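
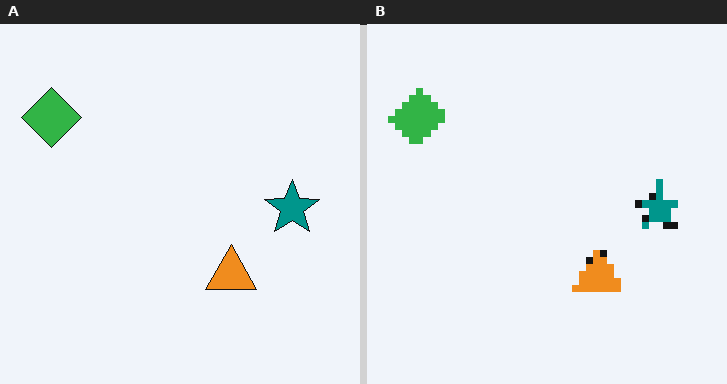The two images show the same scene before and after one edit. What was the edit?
The transformation is: pixelated into visible square blocks.

Shapes are reduced to large square blocks; fine edges and outlines are lost — a downscale-then-upscale (mosaic) effect.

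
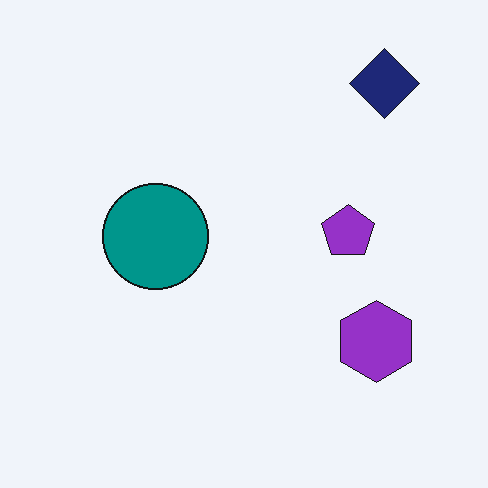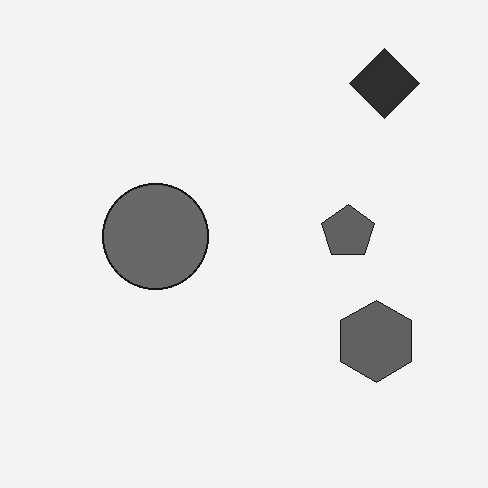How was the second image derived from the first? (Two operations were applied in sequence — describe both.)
The second image is the first converted to grayscale, then JPEG-compressed with visible artifacts.

All color is removed — every shape is now a shade of grey. Blocky 8×8 compression artifacts appear around shape edges and the flat background shows ringing — characteristic JPEG degradation.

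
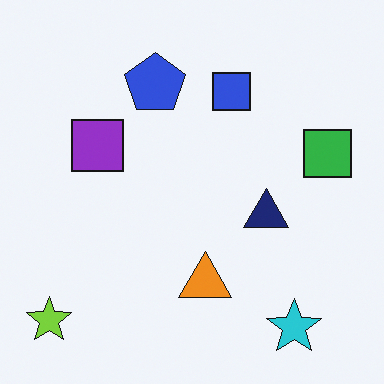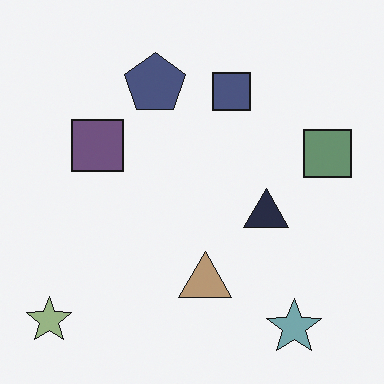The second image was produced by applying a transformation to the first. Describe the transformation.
It was heavily desaturated.

All colors are more muted and greyish — a global saturation change.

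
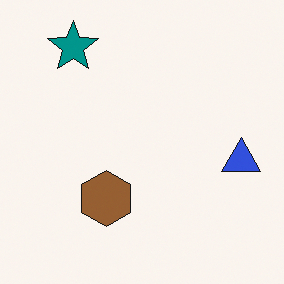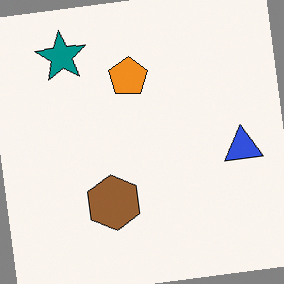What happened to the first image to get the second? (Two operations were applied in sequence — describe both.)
The transformation is: rotated counter-clockwise by a slight angle, then overlaid with an additional orange pentagon.

Every shape is tilted by the same angle and the image corners show triangular fill wedges — a whole-image rotation by a non-right angle. An orange pentagon appears in the second image that is absent from the first.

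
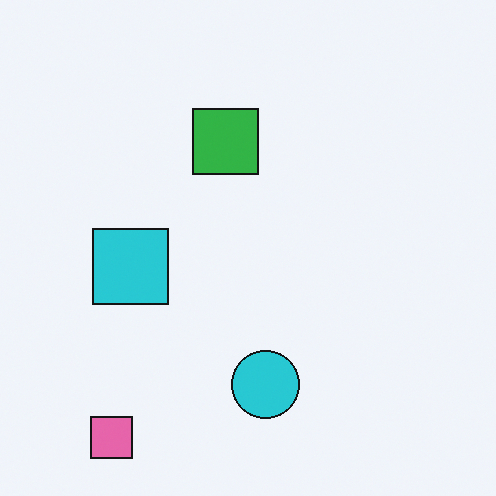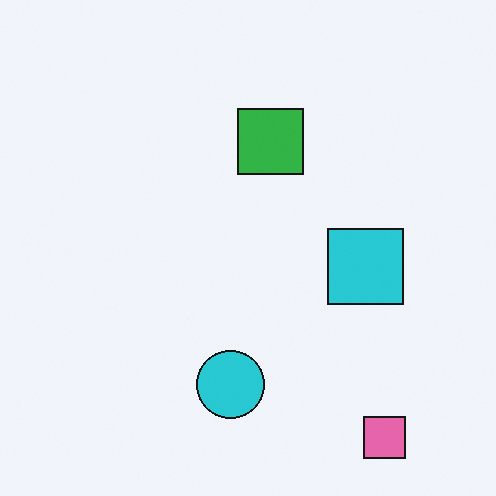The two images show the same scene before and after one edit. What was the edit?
The second image is the first flipped horizontally (left ↔ right).

The pink square is in the bottom-left of the first image and the bottom-right of the second — shapes on opposite sides of the vertical midline have swapped in a mirror flip.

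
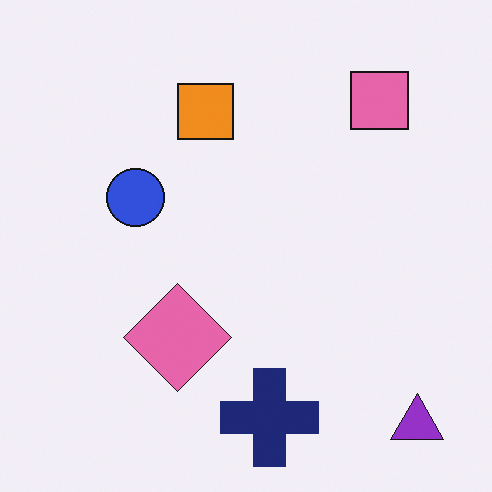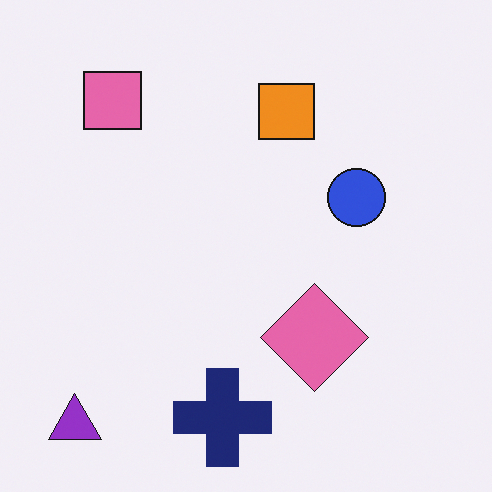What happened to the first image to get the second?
It was flipped horizontally (left ↔ right).

The purple triangle is in the bottom-right of the first image and the bottom-left of the second — shapes on opposite sides of the vertical midline have swapped in a mirror flip.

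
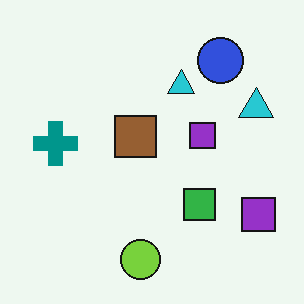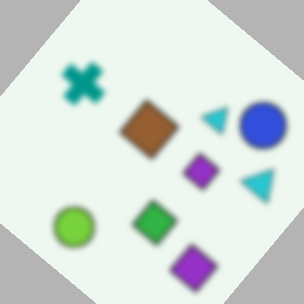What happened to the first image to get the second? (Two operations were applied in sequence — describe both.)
Noticeably gaussian-blurred, then rotated clockwise by a large amount — several tens of degrees.

Shape edges and outlines are uniformly softened across the whole image. Every shape is tilted by the same angle and the image corners show triangular fill wedges — a whole-image rotation by a non-right angle.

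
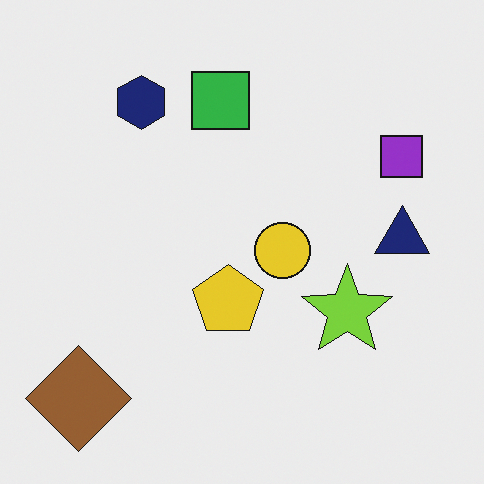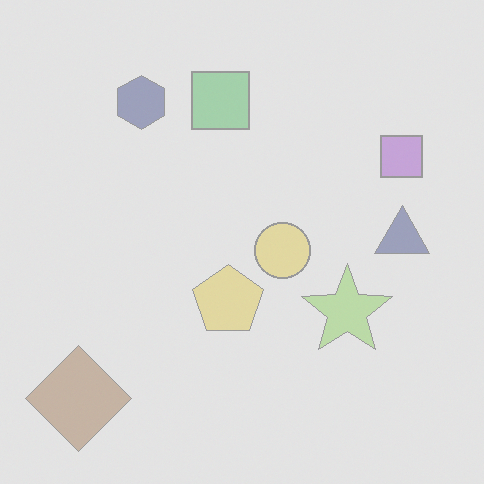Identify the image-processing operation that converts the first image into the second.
The image was washed out (contrast reduced).

Tones are pushed toward mid-grey across the whole image — a global contrast change.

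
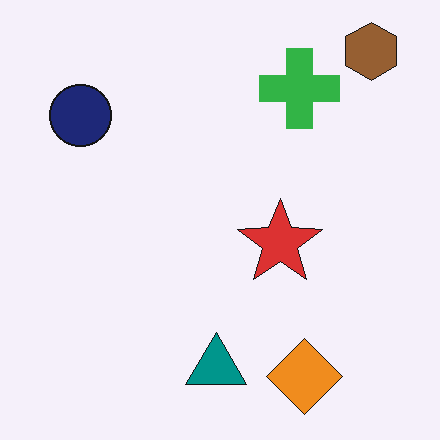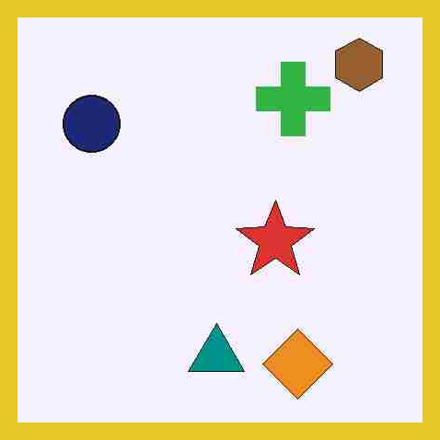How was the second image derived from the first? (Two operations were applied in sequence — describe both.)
Heavily JPEG-compressed with obvious blocking artifacts, then framed with a yellow border.

Blocky 8×8 compression artifacts appear around shape edges and the flat background shows ringing — characteristic JPEG degradation. A solid yellow frame runs around the edge of the second image, with the content slightly shrunk inside it.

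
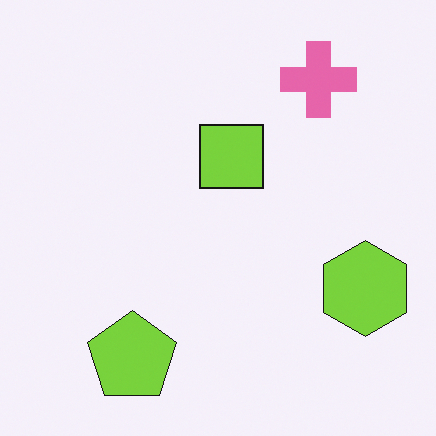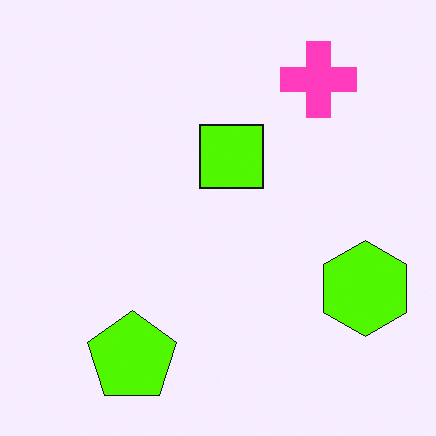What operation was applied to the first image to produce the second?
Heavily oversaturated.

All colors are more vivid — a global saturation change.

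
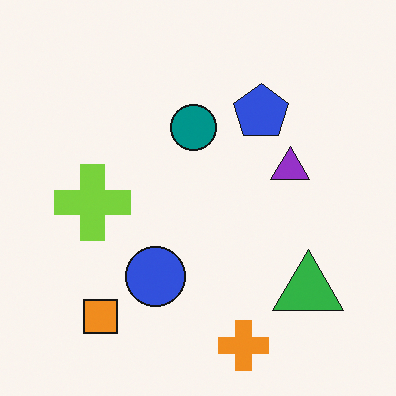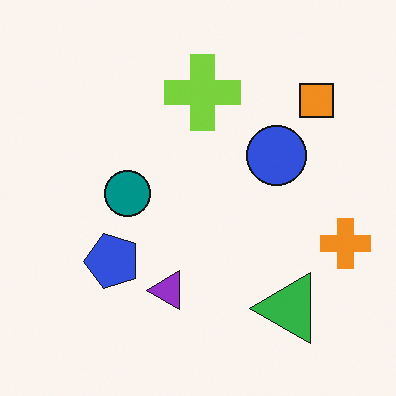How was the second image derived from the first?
Transposed (reflected across the top-left ↔ bottom-right diagonal).

Shapes have swapped their row and column positions — what was in the top-right is now in the bottom-left — a diagonal reflection.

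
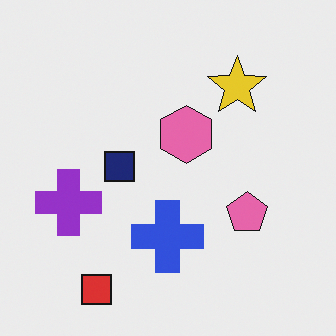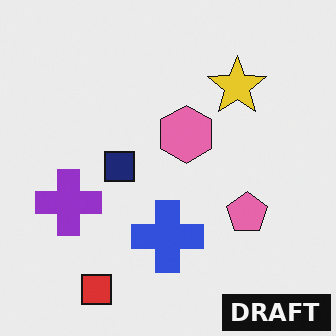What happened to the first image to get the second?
The second image is the first watermarked with the text "DRAFT" in the lower-right corner.

A dark label reading "DRAFT" appears in the lower-right corner.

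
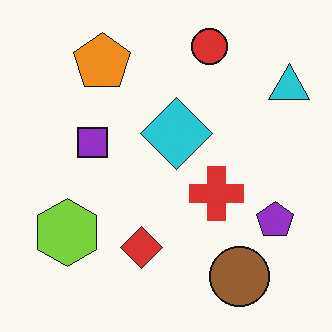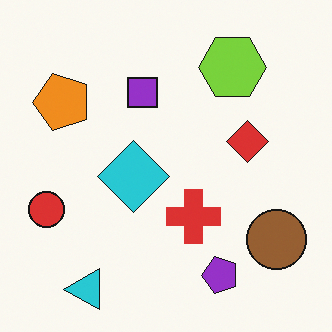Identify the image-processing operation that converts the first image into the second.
The image was transposed (reflected across the top-left ↔ bottom-right diagonal).

Shapes have swapped their row and column positions — what was in the top-right is now in the bottom-left — a diagonal reflection.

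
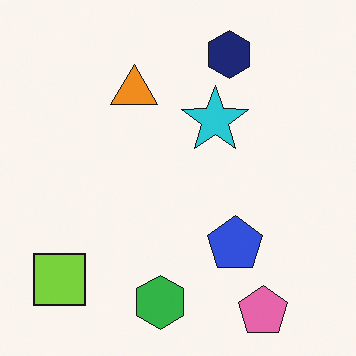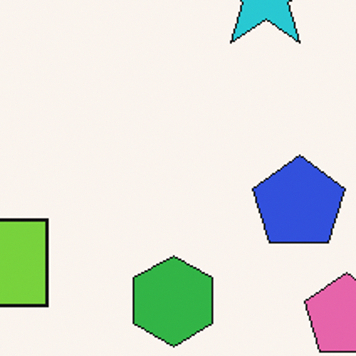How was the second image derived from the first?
The second image is the first cropped tightly and scaled back up.

The visible shapes are larger and the field of view is narrower; shapes near the original edges may be partly or wholly outside the frame — a crop-and-rescale.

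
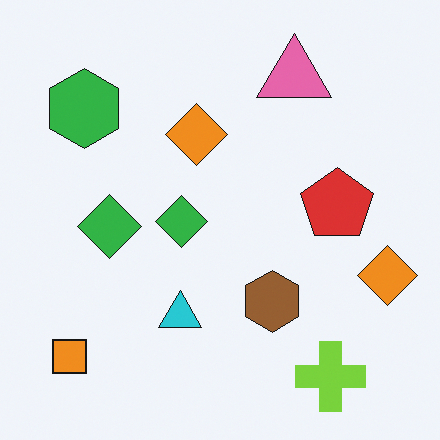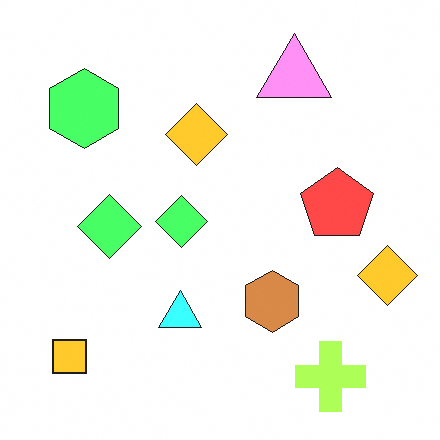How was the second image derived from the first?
This is the original image substantially brightened.

Every pixel — background and shapes alike — is uniformly brightened.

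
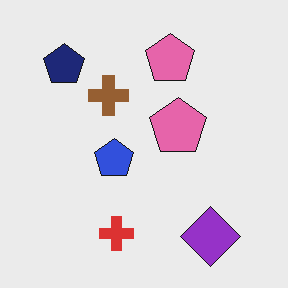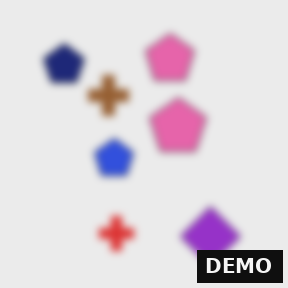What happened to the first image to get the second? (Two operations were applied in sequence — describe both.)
The second image is the first moderately blurred, then watermarked with the text "DEMO" in the lower-right corner.

Shape edges and outlines are uniformly softened across the whole image. A dark label reading "DEMO" appears in the lower-right corner.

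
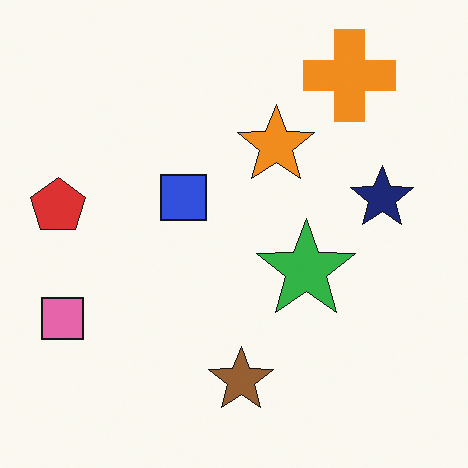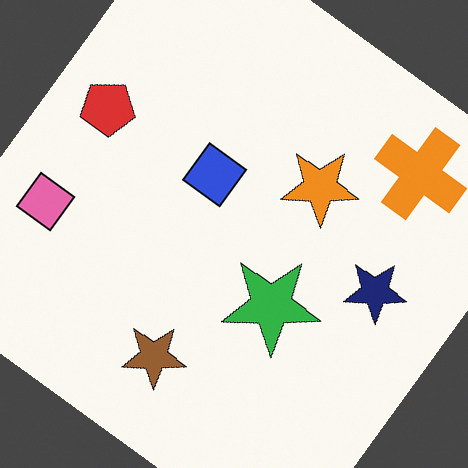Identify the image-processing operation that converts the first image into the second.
It was rotated clockwise by a large amount — several tens of degrees.

Every shape is tilted by the same angle and the image corners show triangular fill wedges — a whole-image rotation by a non-right angle.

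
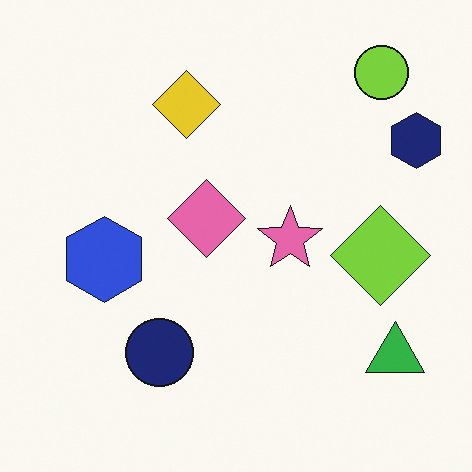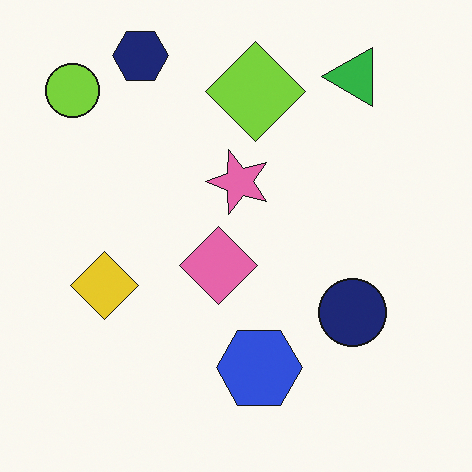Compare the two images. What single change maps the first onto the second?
It was rotated 90° counter-clockwise.

The lime circle sits in the top-right of the first image and the top-left of the second — consistent with a whole-image 90° counter-clockwise rotation.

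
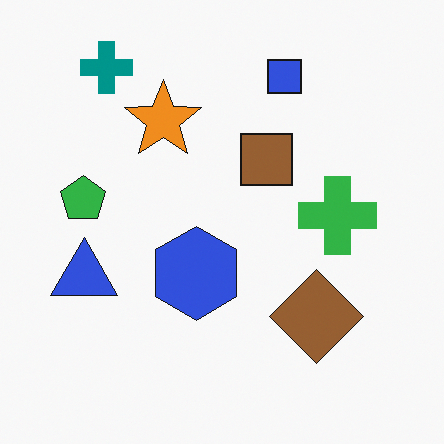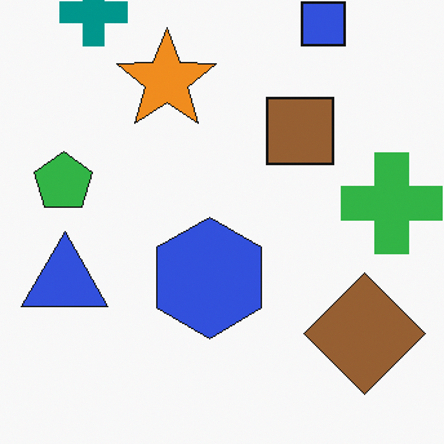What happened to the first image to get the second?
The image was cropped slightly and scaled back up.

The visible shapes are larger and the field of view is narrower; shapes near the original edges may be partly or wholly outside the frame — a crop-and-rescale.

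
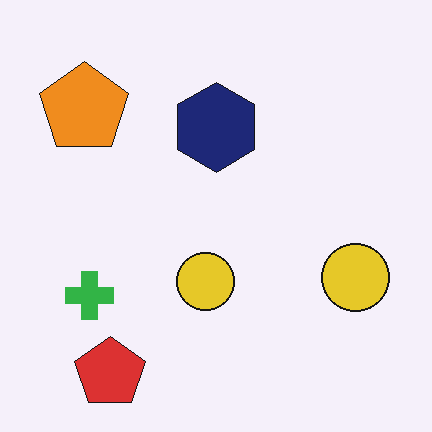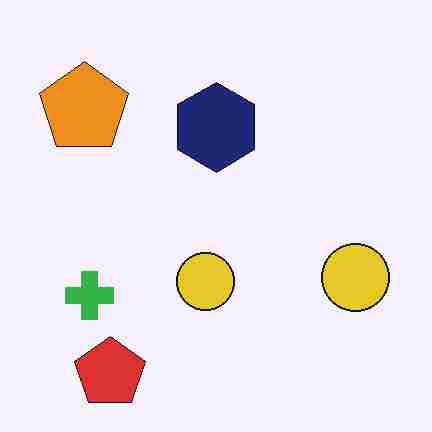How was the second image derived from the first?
The second image is the first degraded with heavy JPEG compression.

Blocky 8×8 compression artifacts appear around shape edges and the flat background shows ringing — characteristic JPEG degradation.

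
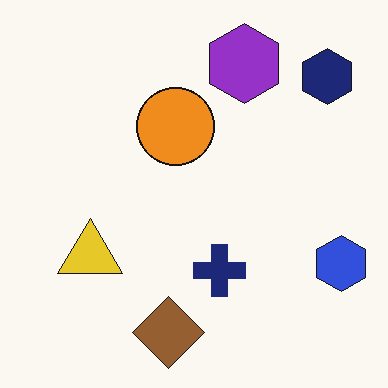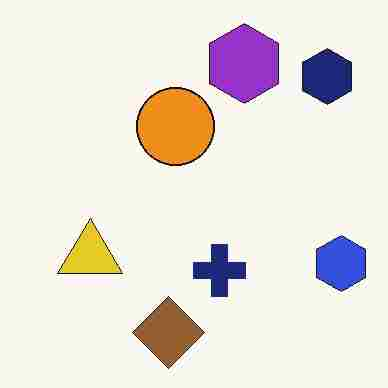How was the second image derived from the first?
The second image is the first heavily JPEG-compressed with obvious blocking artifacts.

Blocky 8×8 compression artifacts appear around shape edges and the flat background shows ringing — characteristic JPEG degradation.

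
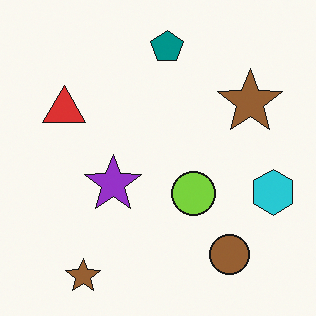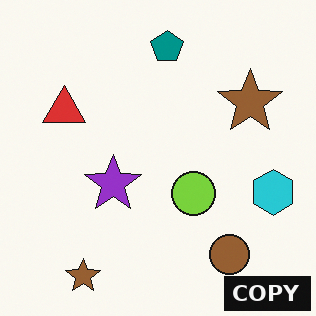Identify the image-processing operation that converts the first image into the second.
It was watermarked with the text "COPY" in the lower-right corner.

A dark label reading "COPY" appears in the lower-right corner.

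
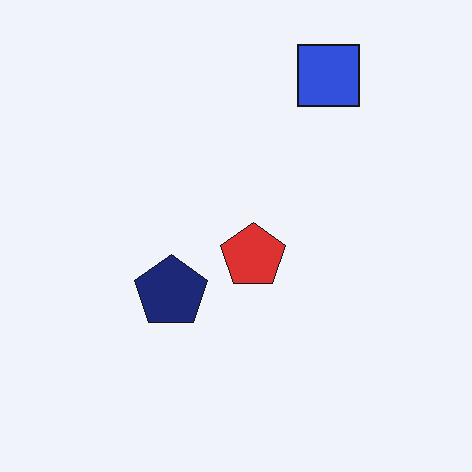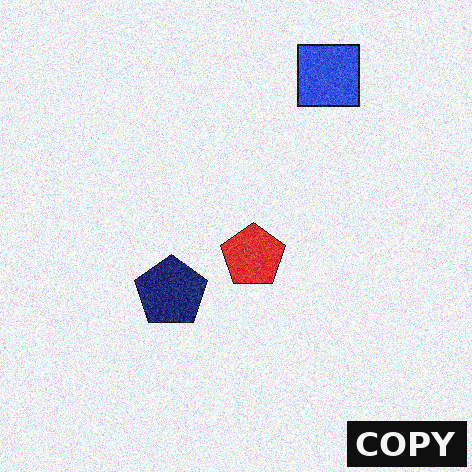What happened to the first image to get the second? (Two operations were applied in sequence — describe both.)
Degraded with moderate additive noise, then watermarked with the text "COPY" in the lower-right corner.

Random speckle covers the whole image, including the flat background. A dark label reading "COPY" appears in the lower-right corner.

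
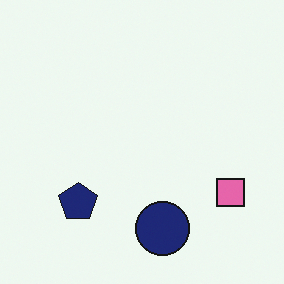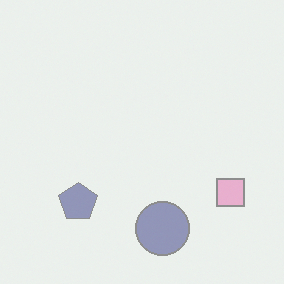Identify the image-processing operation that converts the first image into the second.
The transformation is: given much lower contrast.

Tones are pushed toward mid-grey across the whole image — a global contrast change.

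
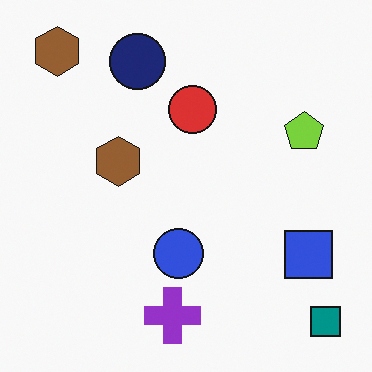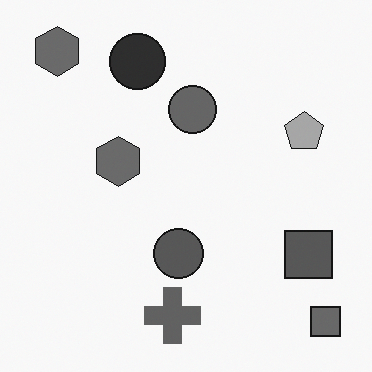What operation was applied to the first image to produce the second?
It was converted to grayscale.

All color is removed — every shape is now a shade of grey.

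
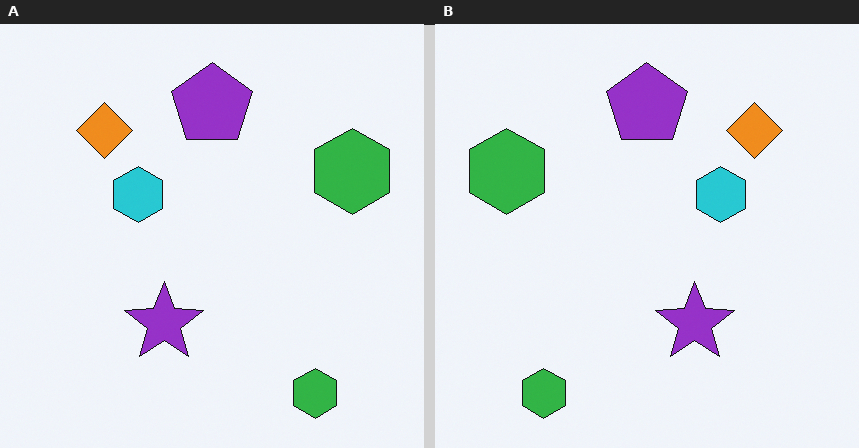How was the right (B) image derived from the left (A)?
Flipped horizontally (left ↔ right).

The orange diamond is in the top-left of the left (A) image and the top-right of the right (B) — shapes on opposite sides of the vertical midline have swapped in a mirror flip.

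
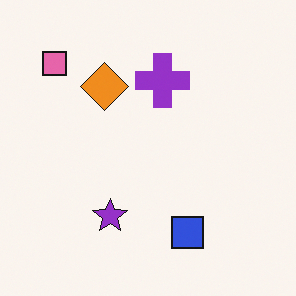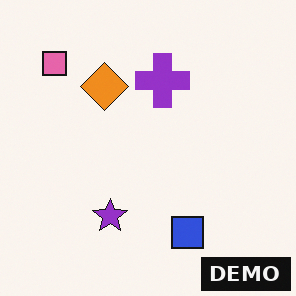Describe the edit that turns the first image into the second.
The transformation is: watermarked with the text "DEMO" in the lower-right corner.

A dark label reading "DEMO" appears in the lower-right corner.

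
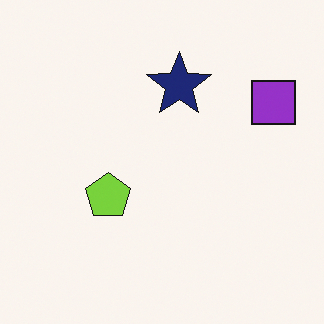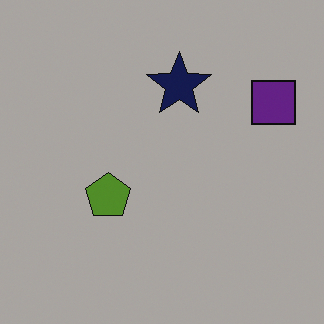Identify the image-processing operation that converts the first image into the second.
It was noticeably darkened.

Every pixel — background and shapes alike — is uniformly darkened.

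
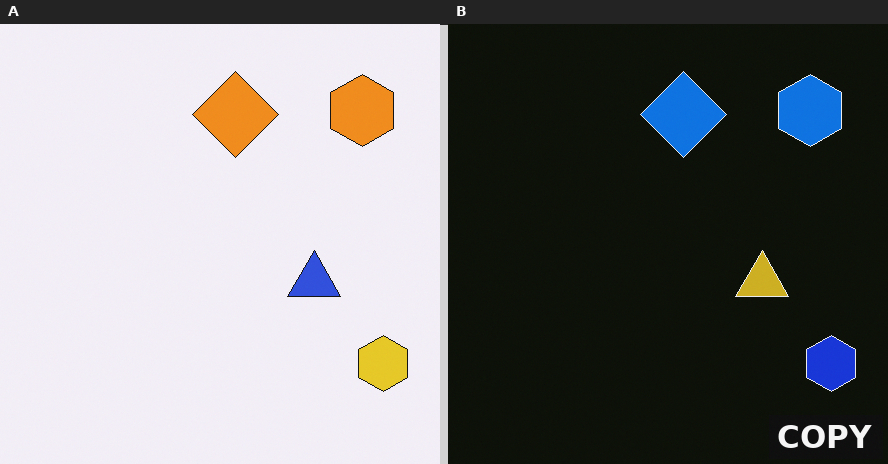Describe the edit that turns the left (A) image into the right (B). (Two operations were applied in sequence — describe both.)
This is the original image color-inverted (negative), then watermarked with the text "COPY" in the lower-right corner.

The light background has become dark and every shape's color is its complement — a photographic negative. A dark label reading "COPY" appears in the lower-right corner.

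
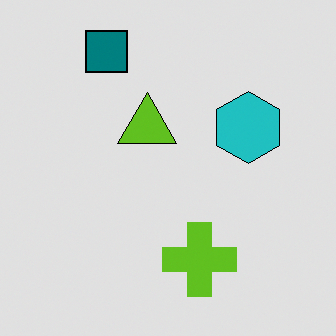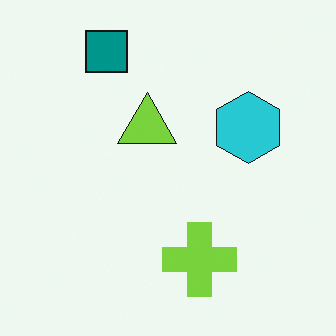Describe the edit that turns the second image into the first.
The image was moderately posterized.

Each flat color has snapped to a coarser quantized level — most visibly, the near-white background has dropped to a flat grey.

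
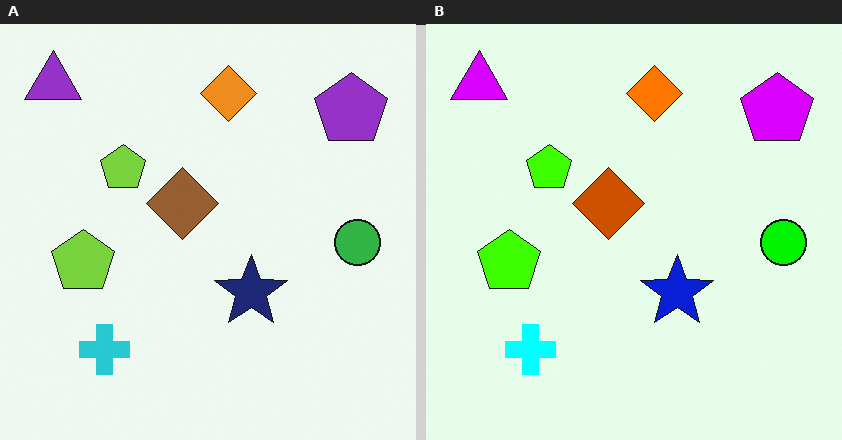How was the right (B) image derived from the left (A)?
The transformation is: made much more vivid (saturation change).

All colors are more vivid — a global saturation change.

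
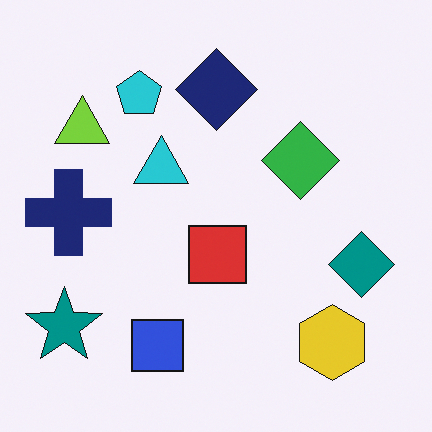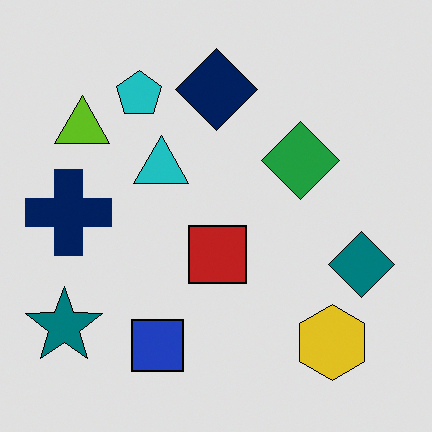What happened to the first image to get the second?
The second image is the first posterized to a reduced palette.

Each flat color has snapped to a coarser quantized level — most visibly, the near-white background has dropped to a flat grey.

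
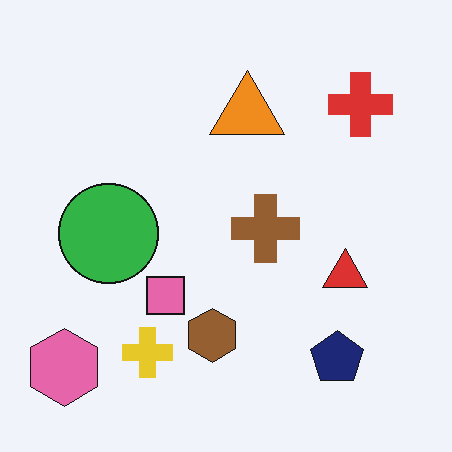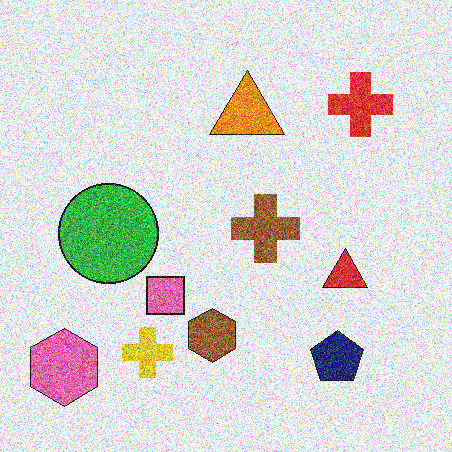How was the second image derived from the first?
This is the original image degraded with a thick layer of grain.

Random speckle covers the whole image, including the flat background.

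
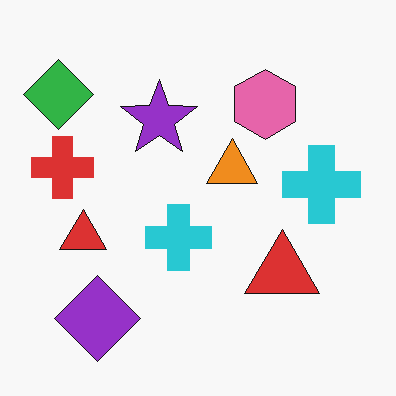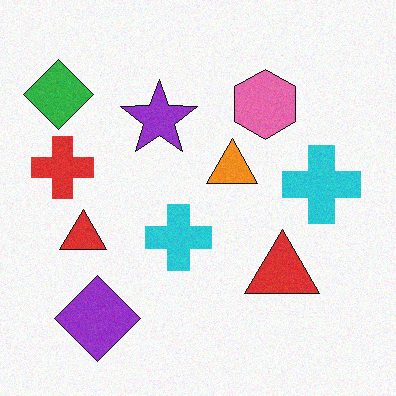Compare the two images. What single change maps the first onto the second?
It was degraded with subtle gaussian noise.

Random speckle covers the whole image, including the flat background.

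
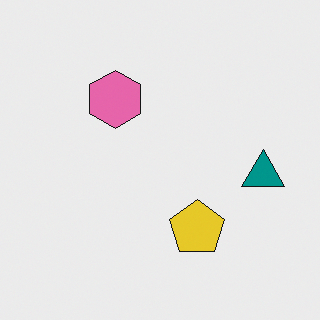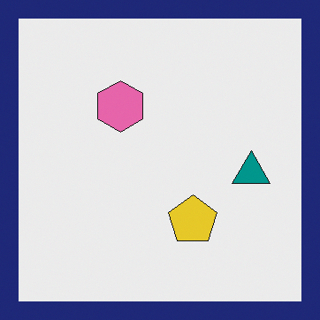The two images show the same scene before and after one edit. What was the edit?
It was framed with a navy border.

A solid navy frame runs around the edge of the second image, with the content slightly shrunk inside it.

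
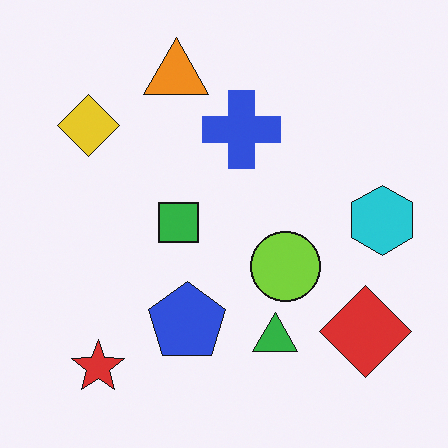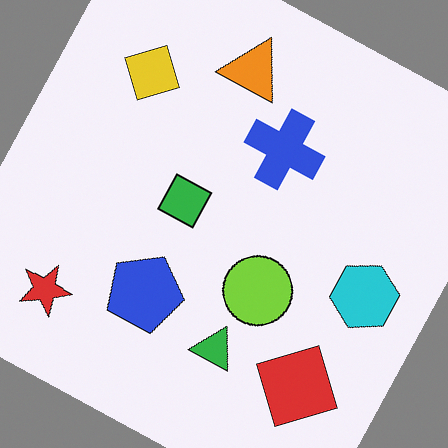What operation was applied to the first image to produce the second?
This is the original image rotated clockwise by a clearly visible amount.

Every shape is tilted by the same angle and the image corners show triangular fill wedges — a whole-image rotation by a non-right angle.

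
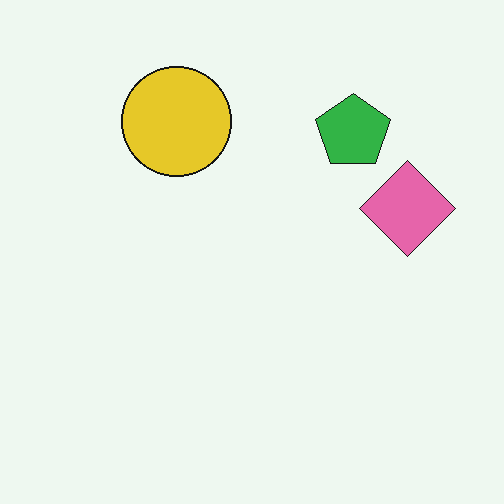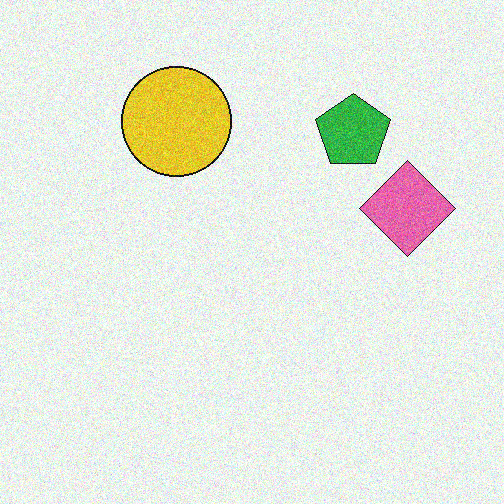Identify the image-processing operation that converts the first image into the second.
It was degraded with visible gaussian noise.

Random speckle covers the whole image, including the flat background.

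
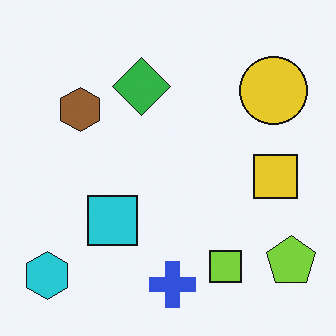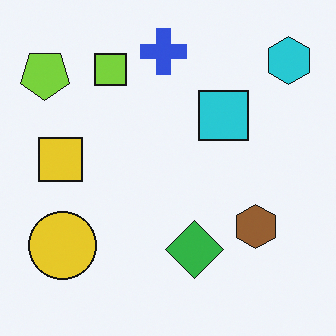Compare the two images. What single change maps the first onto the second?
Rotated 180°.

The cyan hexagon sits in the bottom-left of the first image and the top-right of the second — consistent with a whole-image 180° rotation.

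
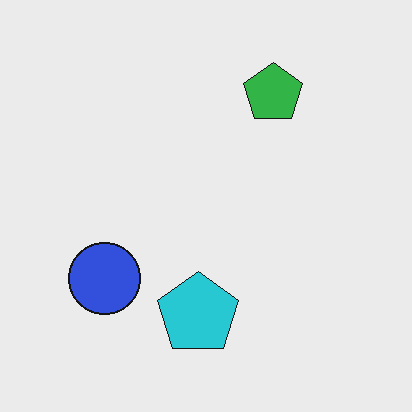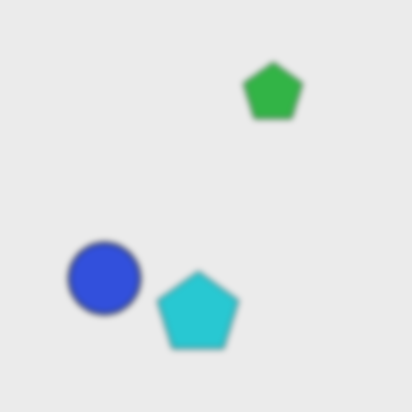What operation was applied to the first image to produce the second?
Moderately blurred.

Shape edges and outlines are uniformly softened across the whole image.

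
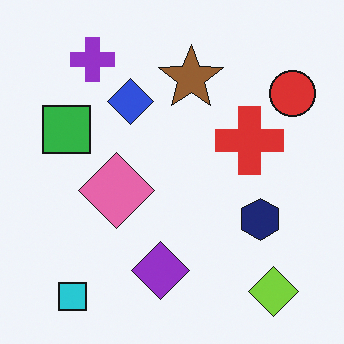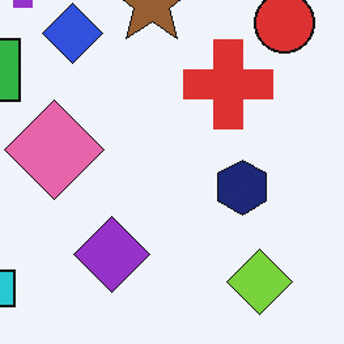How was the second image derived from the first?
Cropped slightly and scaled back up.

The visible shapes are larger and the field of view is narrower; shapes near the original edges may be partly or wholly outside the frame — a crop-and-rescale.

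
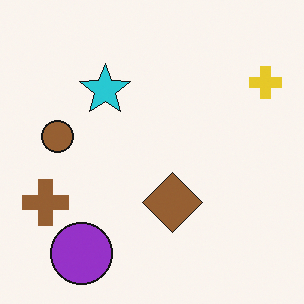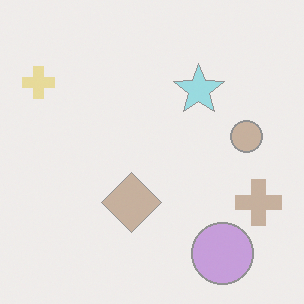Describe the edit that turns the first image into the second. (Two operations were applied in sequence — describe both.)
Flipped horizontally (left ↔ right), then given much lower contrast.

The yellow cross is in the top-right of the first image and the top-left of the second — shapes on opposite sides of the vertical midline have swapped in a mirror flip. Tones are pushed toward mid-grey across the whole image — a global contrast change.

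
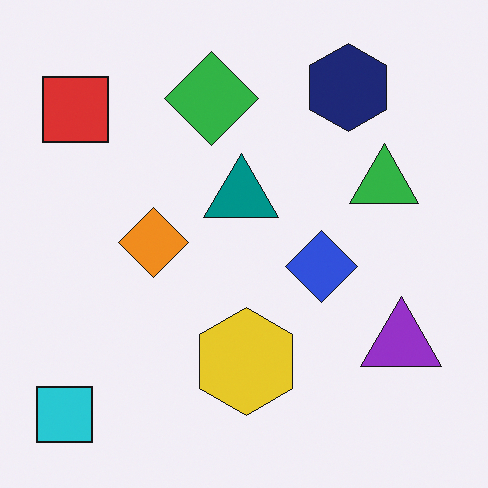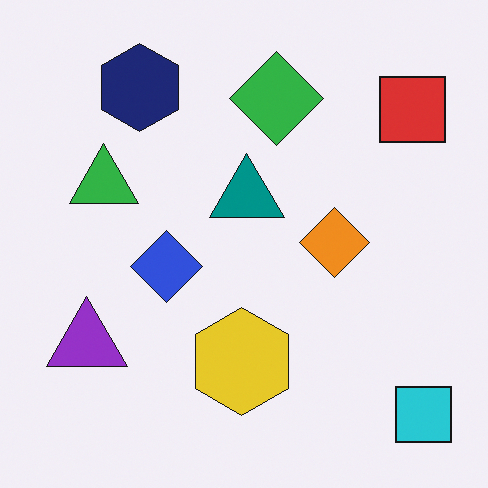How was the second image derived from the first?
Flipped horizontally (left ↔ right).

The cyan square is in the bottom-left of the first image and the bottom-right of the second — shapes on opposite sides of the vertical midline have swapped in a mirror flip.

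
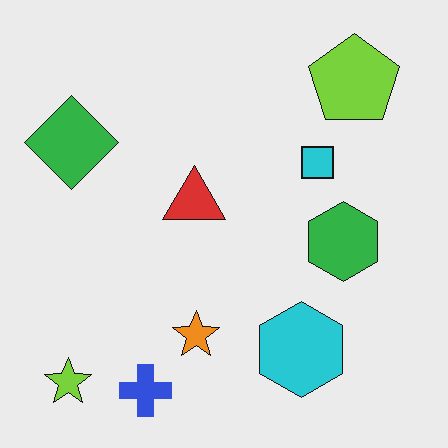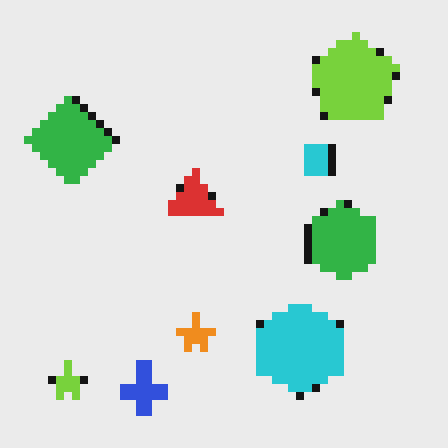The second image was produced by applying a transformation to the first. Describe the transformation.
The second image is the first moderately pixelated.

Shapes are reduced to large square blocks; fine edges and outlines are lost — a downscale-then-upscale (mosaic) effect.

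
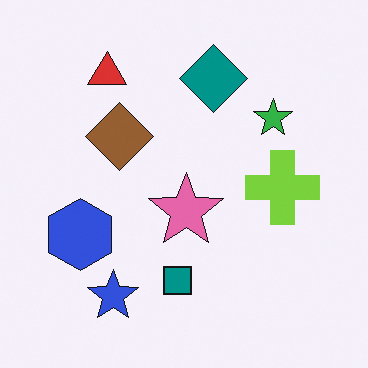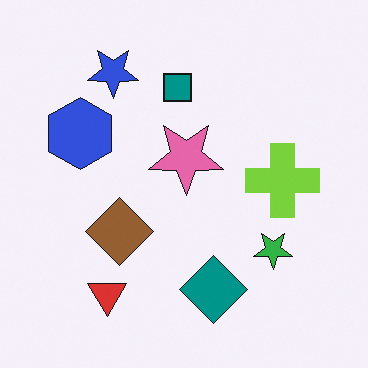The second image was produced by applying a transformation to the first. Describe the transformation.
This is the original image flipped vertically (top ↔ bottom).

The blue star is in the bottom-left of the first image and the top-left of the second — shapes on opposite sides of the horizontal midline have swapped in a mirror flip.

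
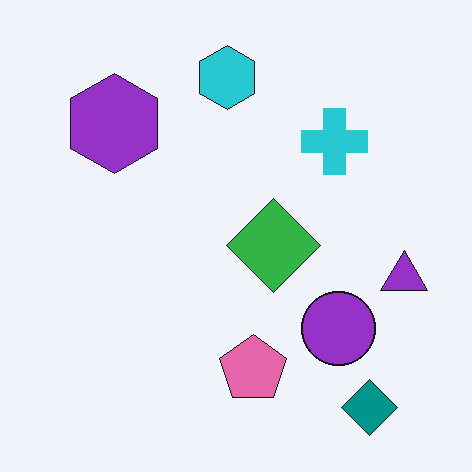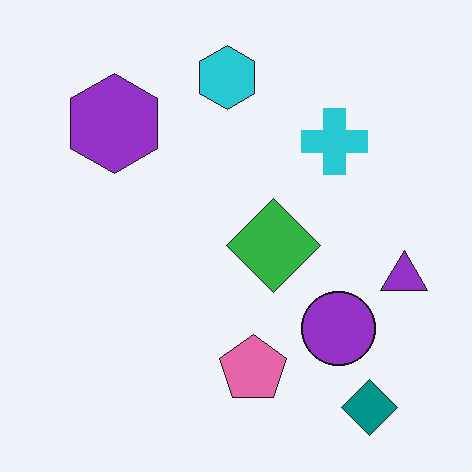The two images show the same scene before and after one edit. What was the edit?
The image was given moderate JPEG compression.

Blocky 8×8 compression artifacts appear around shape edges and the flat background shows ringing — characteristic JPEG degradation.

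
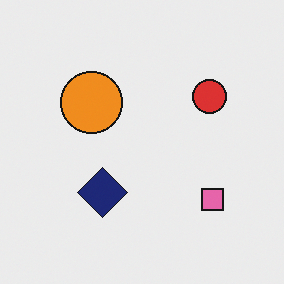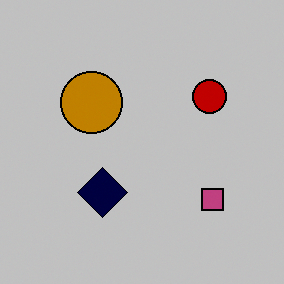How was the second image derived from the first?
This is the original image aggressively posterized.

Each flat color has snapped to a coarser quantized level — most visibly, the near-white background has dropped to a flat grey.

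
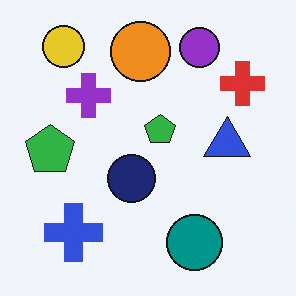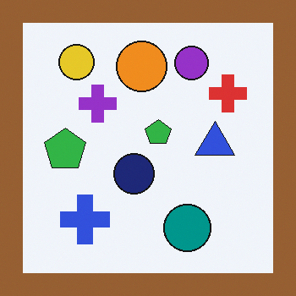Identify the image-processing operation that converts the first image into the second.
The transformation is: framed with a brown border.

A solid brown frame runs around the edge of the second image, with the content slightly shrunk inside it.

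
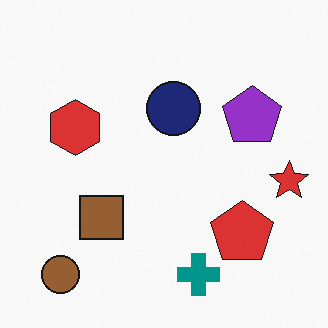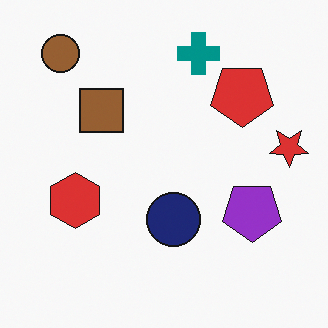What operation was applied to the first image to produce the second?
The second image is the first flipped vertically (top ↔ bottom).

The teal cross is in the bottom of the first image and the top of the second — shapes on opposite sides of the horizontal midline have swapped in a mirror flip.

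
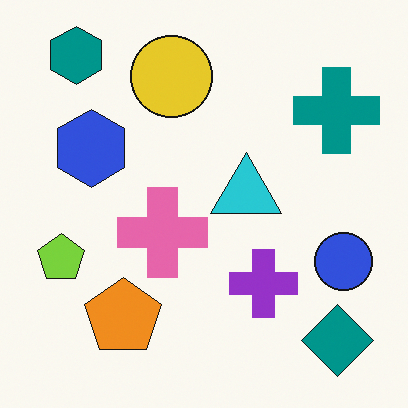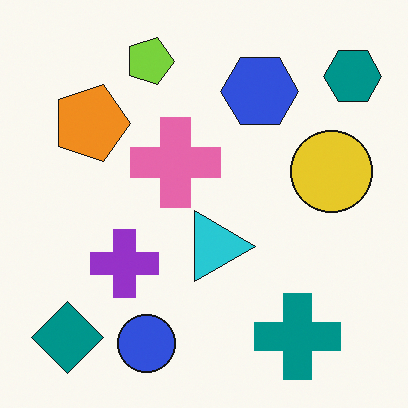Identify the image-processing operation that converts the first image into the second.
This is the original image rotated 90° clockwise.

The teal hexagon sits in the top-left of the first image and the top-right of the second — consistent with a whole-image 90° clockwise rotation.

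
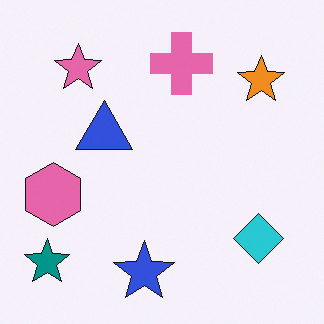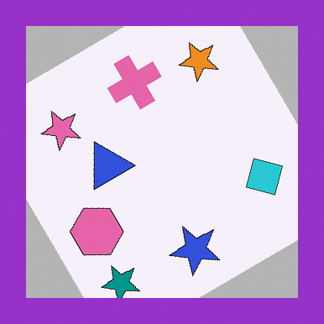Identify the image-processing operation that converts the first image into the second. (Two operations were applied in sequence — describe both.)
It was rotated counter-clockwise by a large amount — several tens of degrees, then framed with a purple border.

Every shape is tilted by the same angle and the image corners show triangular fill wedges — a whole-image rotation by a non-right angle. A solid purple frame runs around the edge of the second image, with the content slightly shrunk inside it.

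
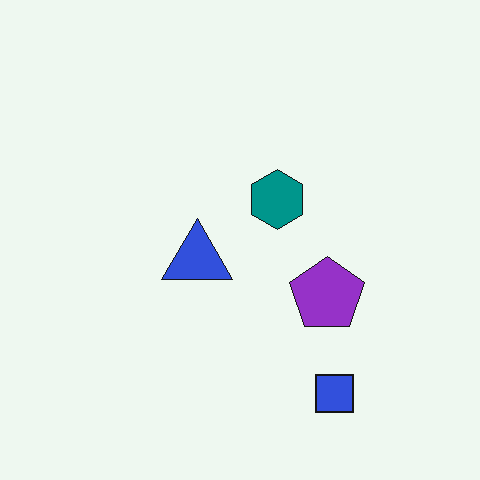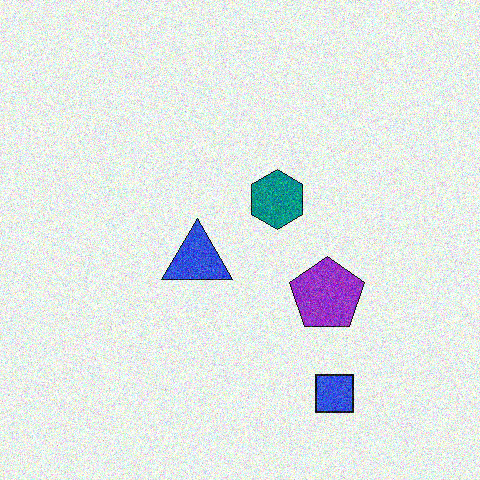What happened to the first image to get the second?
This is the original image degraded with a thick layer of grain.

Random speckle covers the whole image, including the flat background.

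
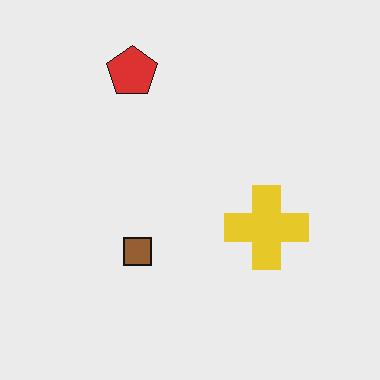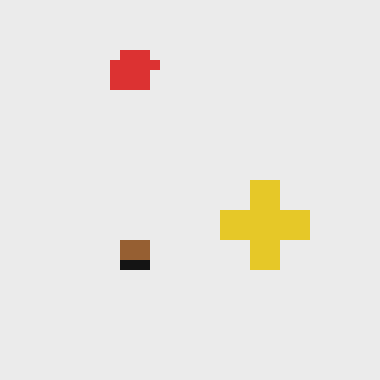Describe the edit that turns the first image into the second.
It was coarsely pixelated.

Shapes are reduced to large square blocks; fine edges and outlines are lost — a downscale-then-upscale (mosaic) effect.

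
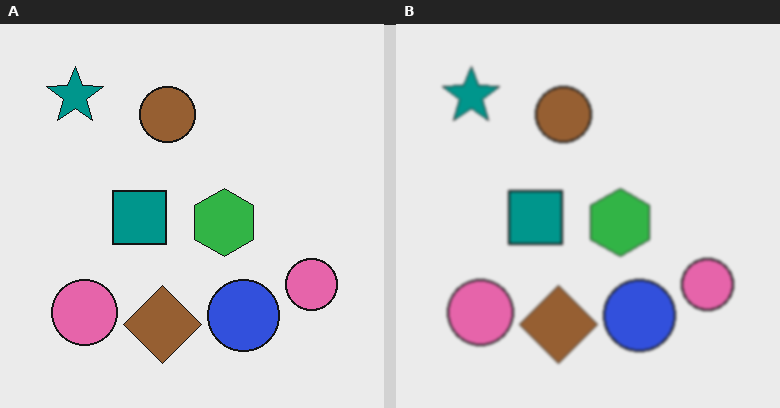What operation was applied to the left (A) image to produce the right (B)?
The image was lightly blurred.

Shape edges and outlines are uniformly softened across the whole image.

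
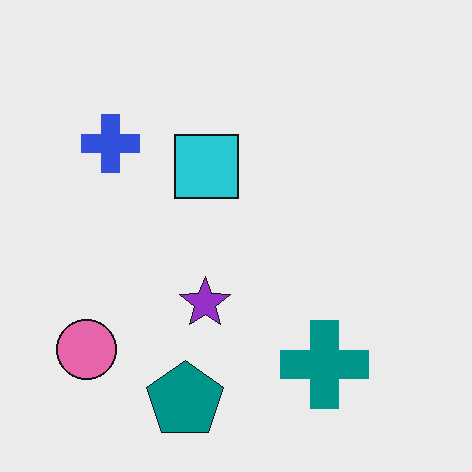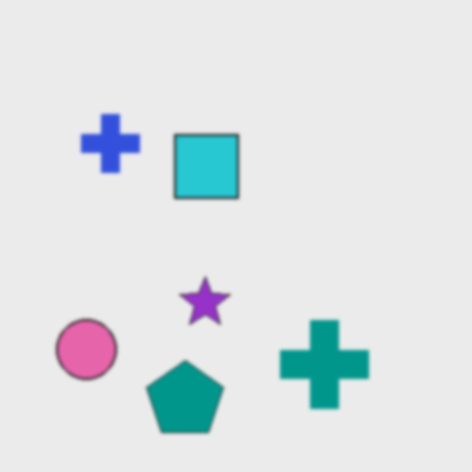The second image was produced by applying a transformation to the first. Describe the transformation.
The image was slightly softened.

Shape edges and outlines are uniformly softened across the whole image.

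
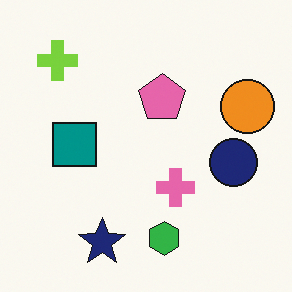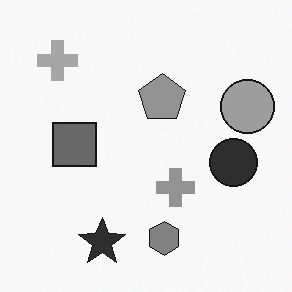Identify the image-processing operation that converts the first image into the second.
The transformation is: converted to grayscale.

All color is removed — every shape is now a shade of grey.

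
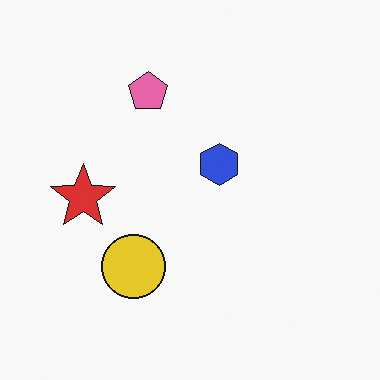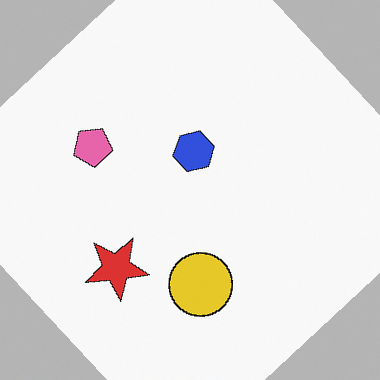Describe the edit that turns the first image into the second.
This is the original image rotated counter-clockwise by a large amount — several tens of degrees.

Every shape is tilted by the same angle and the image corners show triangular fill wedges — a whole-image rotation by a non-right angle.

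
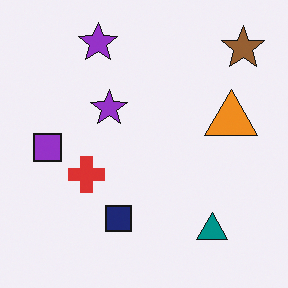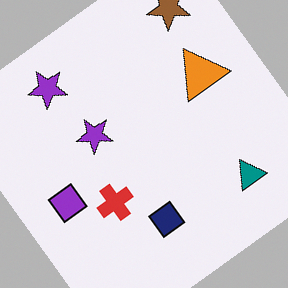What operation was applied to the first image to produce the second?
The image was rotated counter-clockwise by a large amount — several tens of degrees.

Every shape is tilted by the same angle and the image corners show triangular fill wedges — a whole-image rotation by a non-right angle.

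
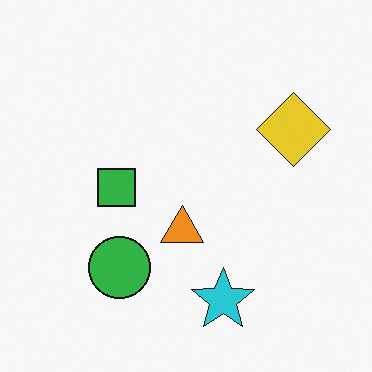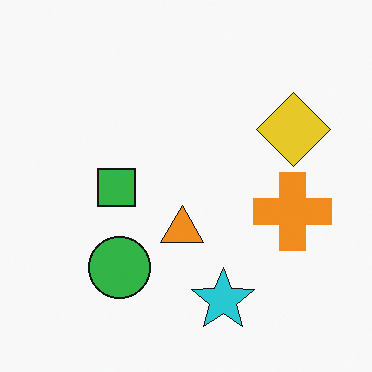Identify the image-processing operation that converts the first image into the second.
This is the original image overlaid with an additional orange cross.

An orange cross appears in the second image that is absent from the first.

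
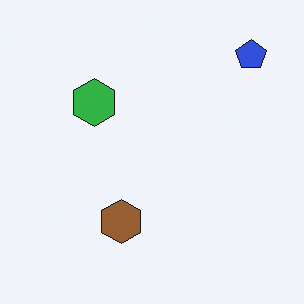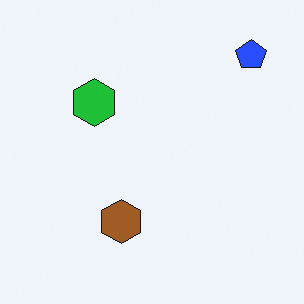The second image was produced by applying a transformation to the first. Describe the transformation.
The image was slightly oversaturated.

All colors are more vivid — a global saturation change.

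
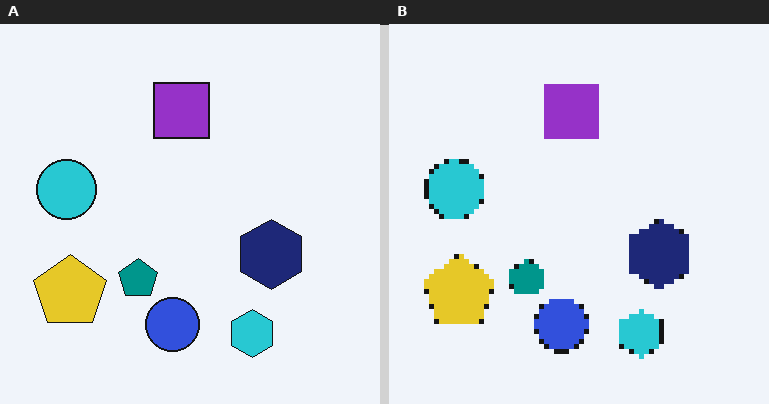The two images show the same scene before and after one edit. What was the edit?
This is the original image lightly pixelated (a mild mosaic effect).

Shapes are reduced to large square blocks; fine edges and outlines are lost — a downscale-then-upscale (mosaic) effect.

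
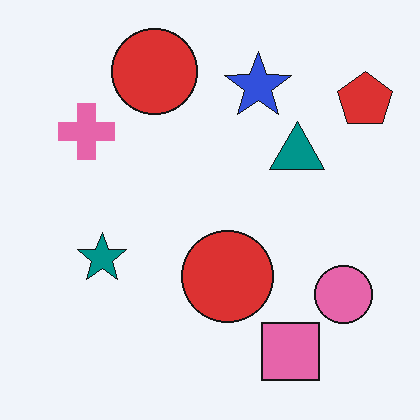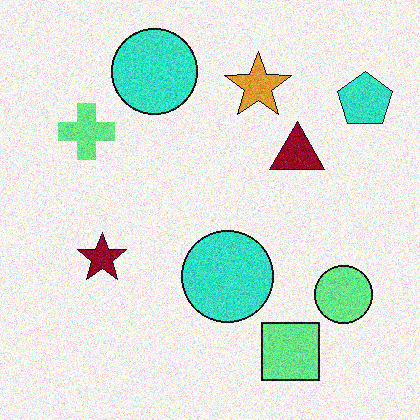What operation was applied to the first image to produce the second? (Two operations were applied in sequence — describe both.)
It was hue-shifted by a large amount, then degraded with visible gaussian noise.

Every shape's color has rotated by the same amount around the hue wheel — a uniform hue shift. Random speckle covers the whole image, including the flat background.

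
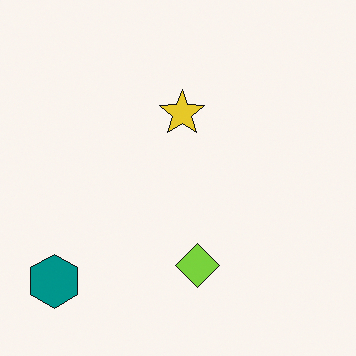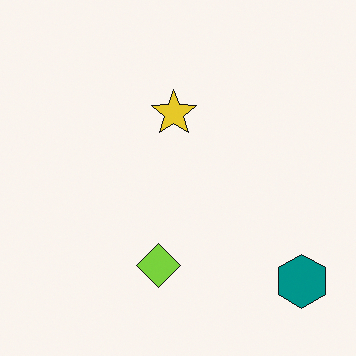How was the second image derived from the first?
The image was flipped horizontally (left ↔ right).

The teal hexagon is in the bottom-left of the first image and the bottom-right of the second — shapes on opposite sides of the vertical midline have swapped in a mirror flip.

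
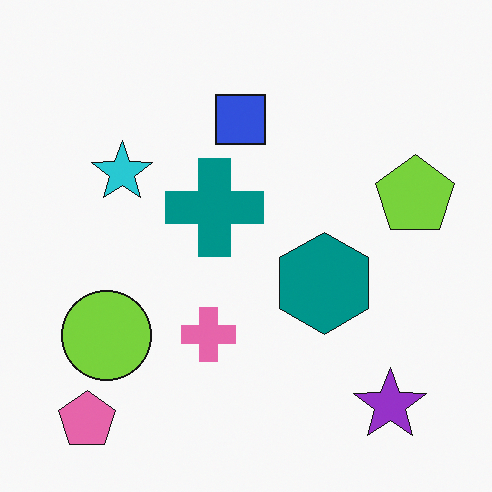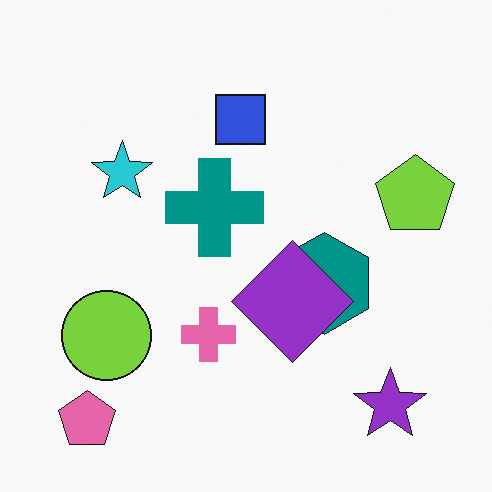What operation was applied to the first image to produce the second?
This is the original image overlaid with an additional purple diamond.

A purple diamond appears in the second image that is absent from the first.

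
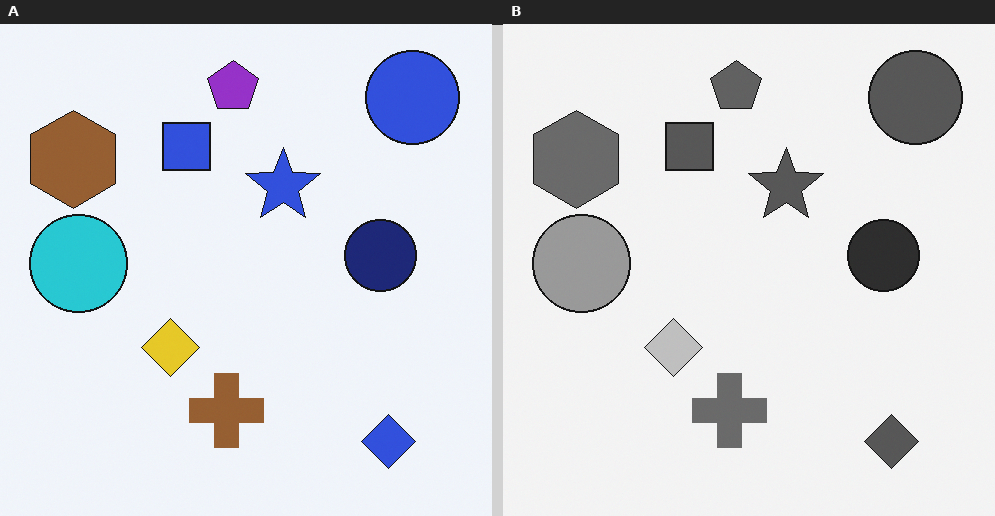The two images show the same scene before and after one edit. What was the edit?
The right (B) image is the left (A) converted to grayscale.

All color is removed — every shape is now a shade of grey.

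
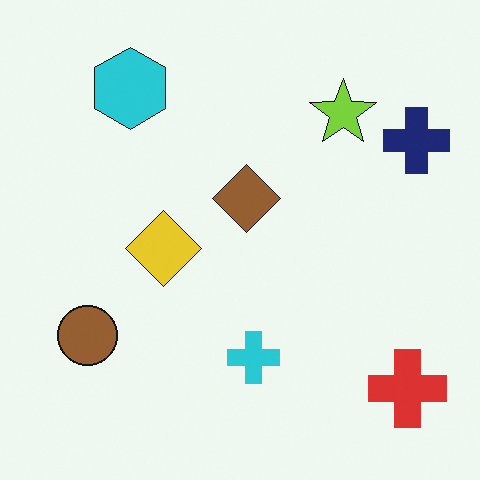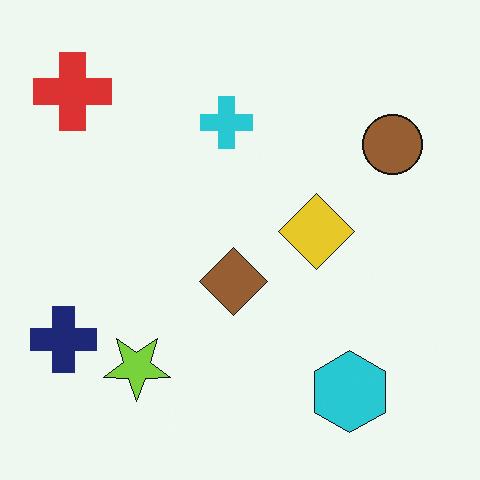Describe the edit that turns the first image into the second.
This is the original image rotated 180°.

The red cross sits in the bottom-right of the first image and the top-left of the second — consistent with a whole-image 180° rotation.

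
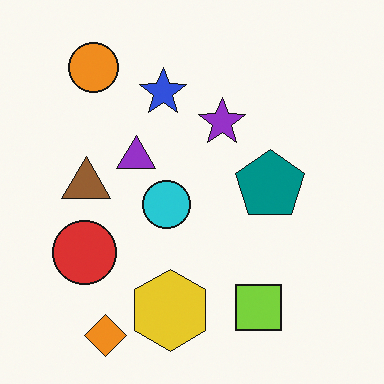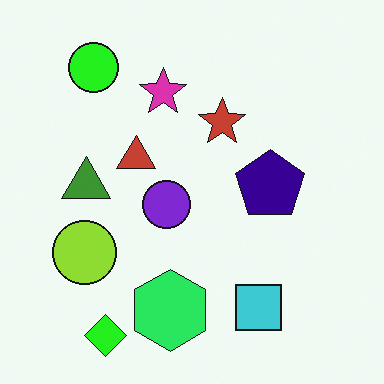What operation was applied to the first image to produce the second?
The image was hue-shifted through roughly a third of the color wheel.

Every shape's color has rotated by the same amount around the hue wheel — a uniform hue shift.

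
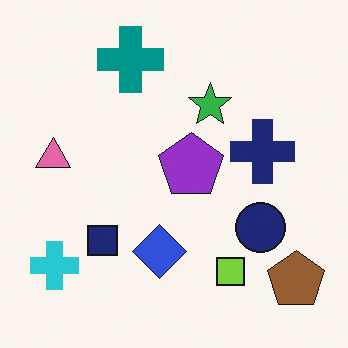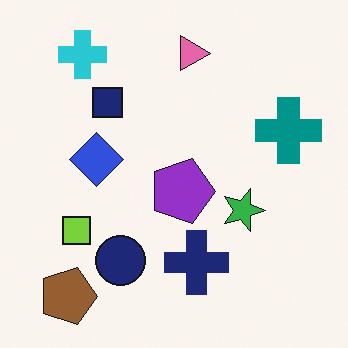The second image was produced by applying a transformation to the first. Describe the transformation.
This is the original image rotated 90° clockwise.

The brown pentagon sits in the bottom-right of the first image and the bottom-left of the second — consistent with a whole-image 90° clockwise rotation.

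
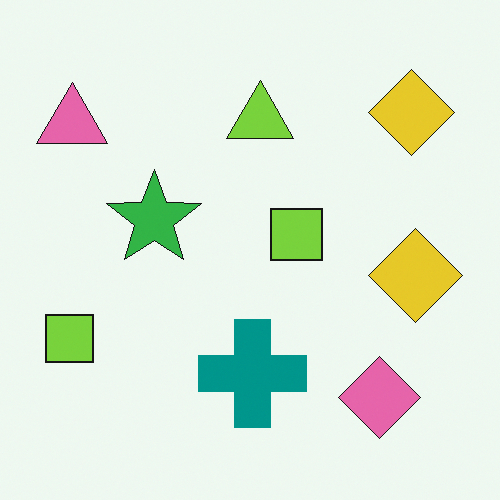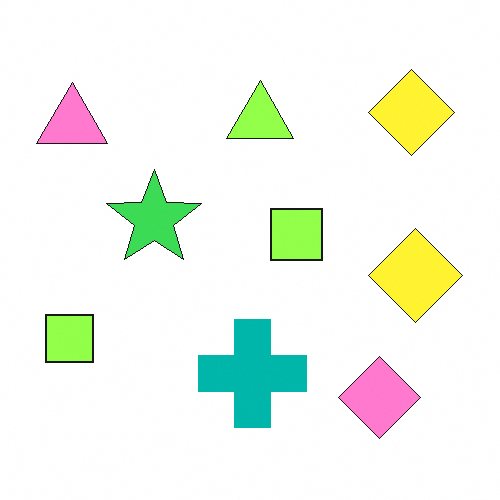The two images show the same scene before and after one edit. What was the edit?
It was slightly brightened.

Every pixel — background and shapes alike — is uniformly brightened.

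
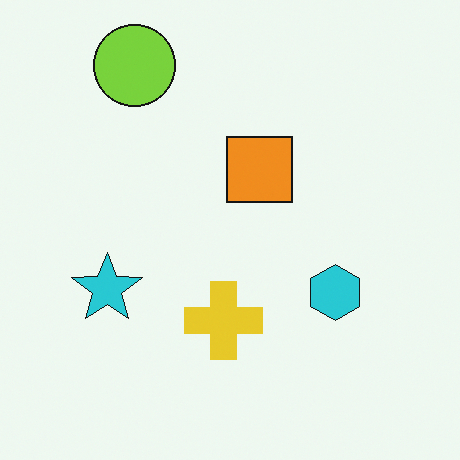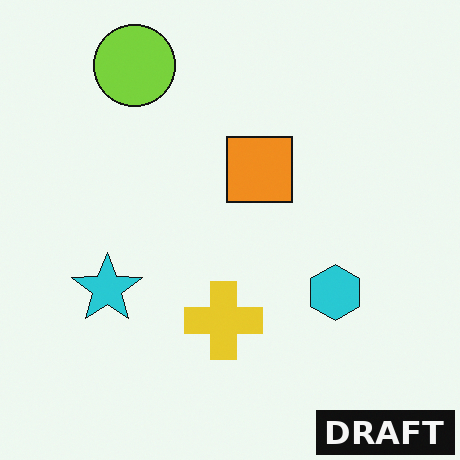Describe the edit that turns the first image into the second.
The transformation is: watermarked with the text "DRAFT" in the lower-right corner.

A dark label reading "DRAFT" appears in the lower-right corner.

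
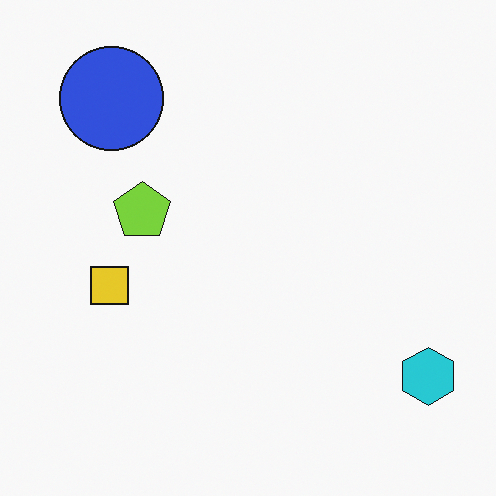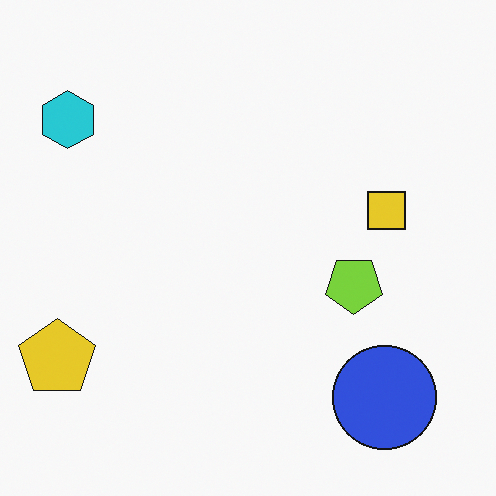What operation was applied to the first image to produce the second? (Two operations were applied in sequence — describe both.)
Rotated 180°, then overlaid with an additional yellow pentagon.

The cyan hexagon sits in the bottom-right of the first image and the top-left of the second — consistent with a whole-image 180° rotation. A yellow pentagon appears in the second image that is absent from the first.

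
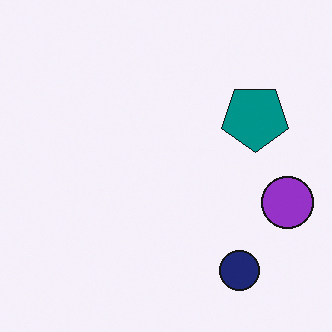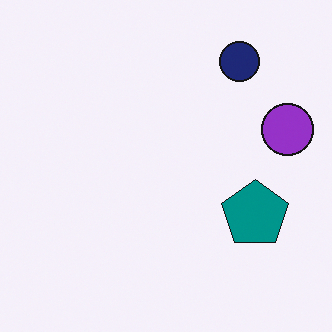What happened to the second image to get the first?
Flipped vertically (top ↔ bottom).

The navy circle is in the top-right of the second image and the bottom-right of the first — shapes on opposite sides of the horizontal midline have swapped in a mirror flip.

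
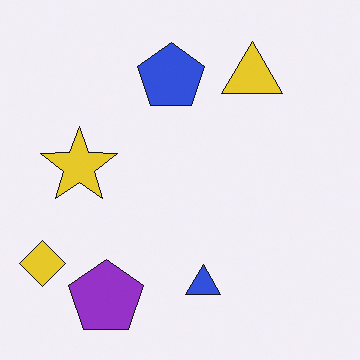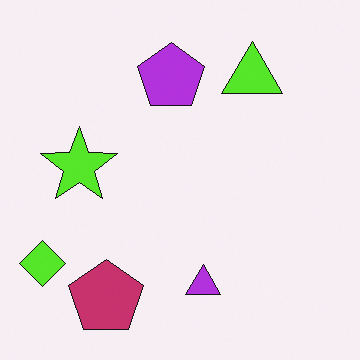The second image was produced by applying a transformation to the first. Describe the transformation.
The second image is the first hue-shifted slightly.

Every shape's color has rotated by the same amount around the hue wheel — a uniform hue shift.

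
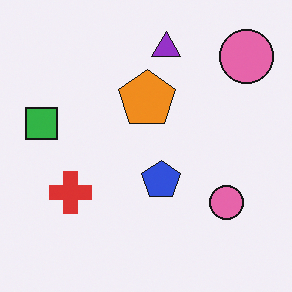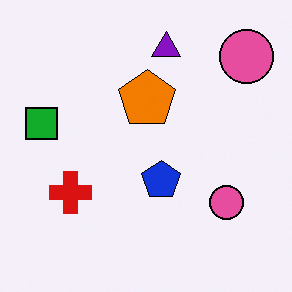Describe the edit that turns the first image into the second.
The second image is the first given slightly increased contrast.

Tones are pushed away from mid-grey across the whole image — a global contrast change.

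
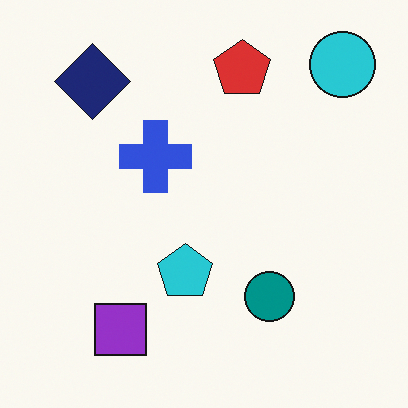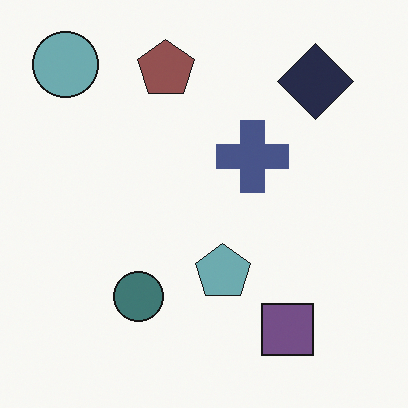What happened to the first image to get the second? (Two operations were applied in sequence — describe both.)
The image was flipped horizontally (left ↔ right), then heavily desaturated.

The cyan circle is in the top-right of the first image and the top-left of the second — shapes on opposite sides of the vertical midline have swapped in a mirror flip. All colors are more muted and greyish — a global saturation change.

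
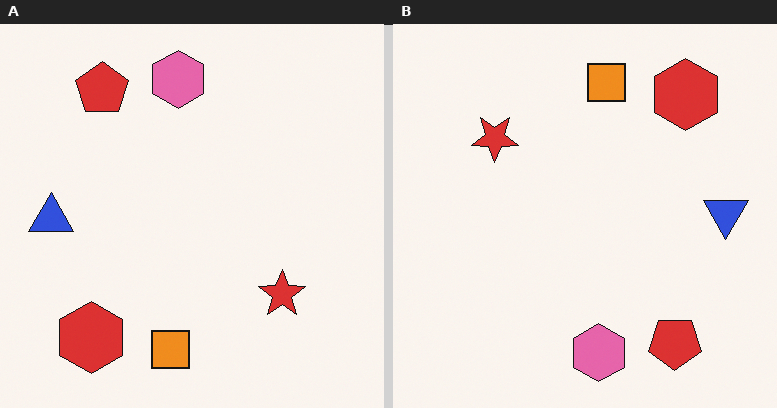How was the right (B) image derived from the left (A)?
The transformation is: rotated 180°.

The red hexagon sits in the bottom-left of the left (A) image and the top-right of the right (B) — consistent with a whole-image 180° rotation.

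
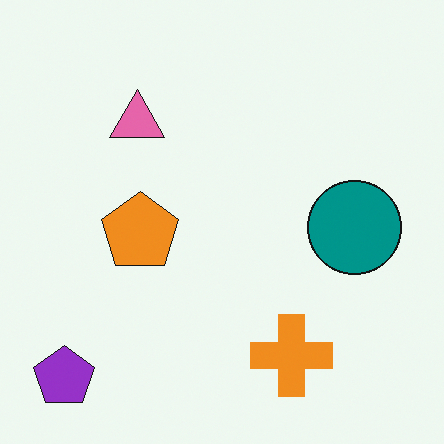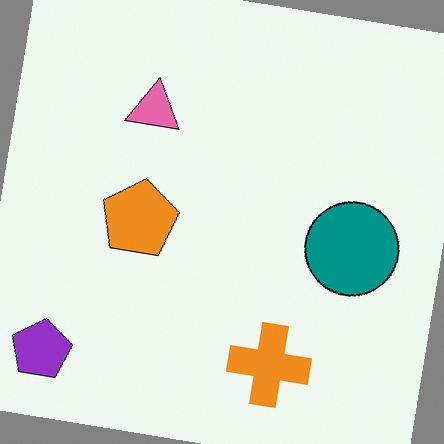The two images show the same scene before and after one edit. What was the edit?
This is the original image rotated clockwise by a small amount.

Every shape is tilted by the same angle and the image corners show triangular fill wedges — a whole-image rotation by a non-right angle.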